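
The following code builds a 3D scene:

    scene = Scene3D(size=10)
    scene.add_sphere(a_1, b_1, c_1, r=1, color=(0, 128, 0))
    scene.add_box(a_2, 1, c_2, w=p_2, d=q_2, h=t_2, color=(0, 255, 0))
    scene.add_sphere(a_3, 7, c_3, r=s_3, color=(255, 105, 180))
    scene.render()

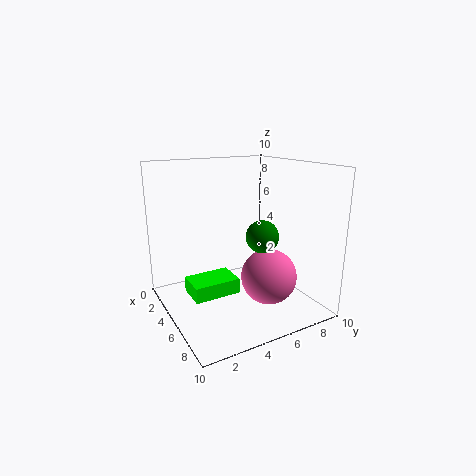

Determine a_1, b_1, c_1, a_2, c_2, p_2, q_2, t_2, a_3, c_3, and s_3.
a_1 = 8; b_1 = 5; c_1 = 6; a_2 = 5; c_2 = 2; p_2 = 2; q_2 = 3; t_2 = 1; a_3 = 6; c_3 = 2; s_3 = 2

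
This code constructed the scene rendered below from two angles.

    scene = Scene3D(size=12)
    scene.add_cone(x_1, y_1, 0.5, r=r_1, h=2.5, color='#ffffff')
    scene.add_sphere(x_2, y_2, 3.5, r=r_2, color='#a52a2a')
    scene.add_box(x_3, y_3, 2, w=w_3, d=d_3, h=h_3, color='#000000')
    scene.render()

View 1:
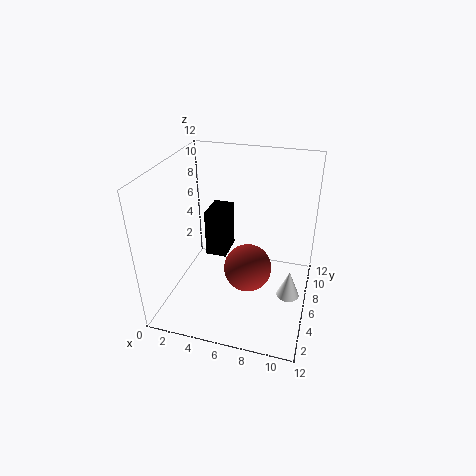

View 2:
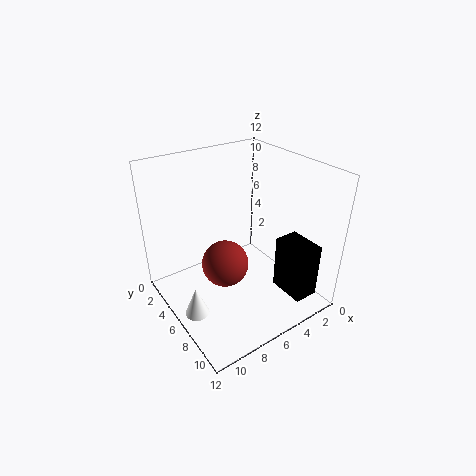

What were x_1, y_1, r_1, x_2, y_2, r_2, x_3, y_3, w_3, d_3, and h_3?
x_1 = 10.5, y_1 = 6.5, r_1 = 1, x_2 = 7, y_2 = 5.5, r_2 = 2, x_3 = 2, y_3 = 8.5, w_3 = 2, d_3 = 3, h_3 = 4.5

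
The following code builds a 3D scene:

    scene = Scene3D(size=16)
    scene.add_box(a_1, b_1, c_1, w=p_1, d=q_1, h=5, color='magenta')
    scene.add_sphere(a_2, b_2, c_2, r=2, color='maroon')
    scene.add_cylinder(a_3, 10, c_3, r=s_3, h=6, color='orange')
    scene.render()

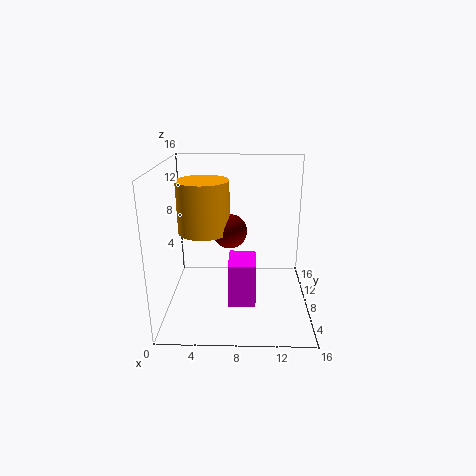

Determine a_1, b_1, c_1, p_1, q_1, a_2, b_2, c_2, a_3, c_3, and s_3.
a_1 = 7; b_1 = 5; c_1 = 1; p_1 = 3; q_1 = 4; a_2 = 7; b_2 = 10; c_2 = 8; a_3 = 4; c_3 = 8; s_3 = 3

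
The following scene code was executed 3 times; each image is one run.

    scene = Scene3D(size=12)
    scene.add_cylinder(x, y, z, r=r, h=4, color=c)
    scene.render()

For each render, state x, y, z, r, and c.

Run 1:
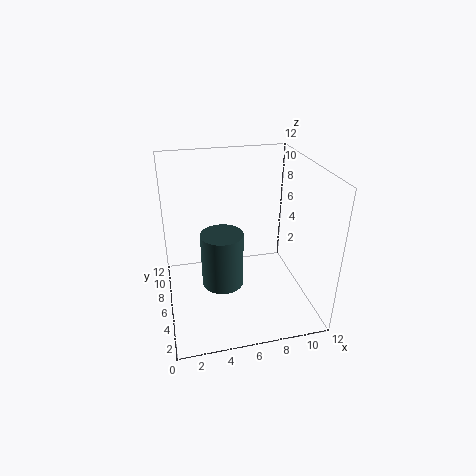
x = 4; y = 2.5; z = 4.5; r = 1.5; c = 'darkslategray'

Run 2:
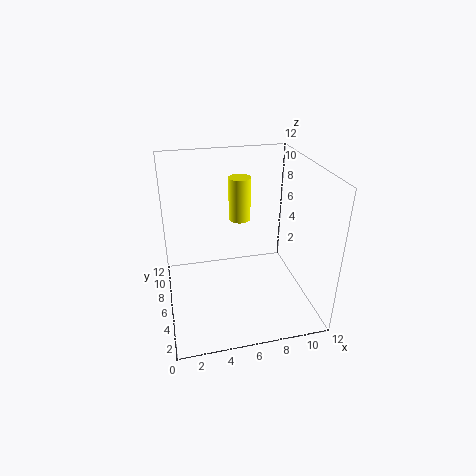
x = 7; y = 9.5; z = 6; r = 1; c = 'yellow'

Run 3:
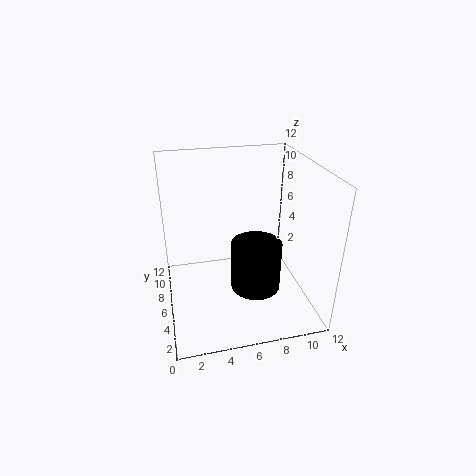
x = 7; y = 4; z = 2.5; r = 2; c = 'black'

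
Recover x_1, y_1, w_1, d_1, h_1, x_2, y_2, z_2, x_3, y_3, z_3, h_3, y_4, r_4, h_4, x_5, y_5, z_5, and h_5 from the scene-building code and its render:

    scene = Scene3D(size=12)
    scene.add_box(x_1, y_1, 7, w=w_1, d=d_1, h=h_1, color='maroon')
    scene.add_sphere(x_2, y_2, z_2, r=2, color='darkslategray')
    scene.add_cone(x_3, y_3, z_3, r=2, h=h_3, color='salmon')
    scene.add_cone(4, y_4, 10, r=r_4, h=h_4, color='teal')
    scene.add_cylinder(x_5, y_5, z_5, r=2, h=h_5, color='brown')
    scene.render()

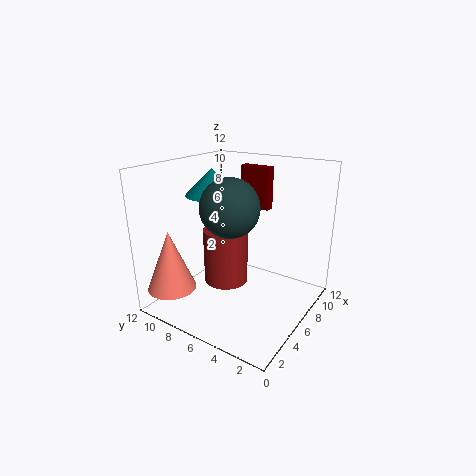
x_1 = 11; y_1 = 6; w_1 = 1; d_1 = 3; h_1 = 4; x_2 = 2; y_2 = 4; z_2 = 10; x_3 = 2; y_3 = 10; z_3 = 2; h_3 = 5; y_4 = 7; r_4 = 2; h_4 = 2; x_5 = 7; y_5 = 8; z_5 = 1; h_5 = 5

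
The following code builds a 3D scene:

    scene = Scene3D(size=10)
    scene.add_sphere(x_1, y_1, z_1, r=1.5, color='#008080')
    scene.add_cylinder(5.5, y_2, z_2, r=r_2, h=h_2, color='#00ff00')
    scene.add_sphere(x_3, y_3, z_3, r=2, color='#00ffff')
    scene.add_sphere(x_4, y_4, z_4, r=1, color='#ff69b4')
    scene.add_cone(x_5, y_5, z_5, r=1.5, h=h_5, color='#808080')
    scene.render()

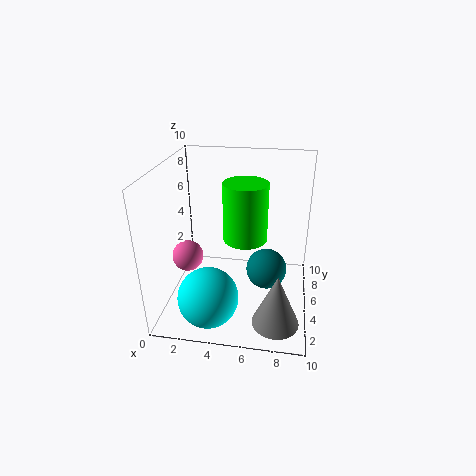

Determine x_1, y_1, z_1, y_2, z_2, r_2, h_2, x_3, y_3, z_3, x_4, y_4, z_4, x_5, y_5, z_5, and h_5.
x_1 = 7, y_1 = 6, z_1 = 2, y_2 = 5, z_2 = 5, r_2 = 1.5, h_2 = 4, x_3 = 3.5, y_3 = 2, z_3 = 2, x_4 = 2, y_4 = 3, z_4 = 4.5, x_5 = 8, y_5 = 1.5, z_5 = 1, h_5 = 3.5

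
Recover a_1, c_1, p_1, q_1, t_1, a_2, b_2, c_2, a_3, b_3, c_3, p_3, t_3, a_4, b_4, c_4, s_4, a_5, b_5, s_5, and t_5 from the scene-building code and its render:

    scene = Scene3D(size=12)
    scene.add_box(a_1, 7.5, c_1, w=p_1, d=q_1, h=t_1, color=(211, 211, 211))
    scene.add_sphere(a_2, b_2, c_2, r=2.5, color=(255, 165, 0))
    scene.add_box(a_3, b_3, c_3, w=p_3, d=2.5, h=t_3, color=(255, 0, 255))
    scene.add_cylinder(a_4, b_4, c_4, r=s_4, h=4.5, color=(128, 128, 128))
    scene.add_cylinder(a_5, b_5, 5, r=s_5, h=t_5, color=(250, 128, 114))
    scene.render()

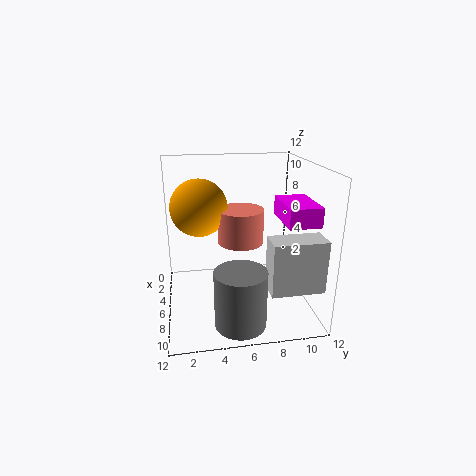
a_1 = 9.5, c_1 = 3.5, p_1 = 2, q_1 = 4, t_1 = 4, a_2 = 3.5, b_2 = 3, c_2 = 8, a_3 = 6, b_3 = 9, c_3 = 8, p_3 = 4, t_3 = 1.5, a_4 = 10, b_4 = 5.5, c_4 = 0.5, s_4 = 2, a_5 = 4.5, b_5 = 6.5, s_5 = 2, t_5 = 3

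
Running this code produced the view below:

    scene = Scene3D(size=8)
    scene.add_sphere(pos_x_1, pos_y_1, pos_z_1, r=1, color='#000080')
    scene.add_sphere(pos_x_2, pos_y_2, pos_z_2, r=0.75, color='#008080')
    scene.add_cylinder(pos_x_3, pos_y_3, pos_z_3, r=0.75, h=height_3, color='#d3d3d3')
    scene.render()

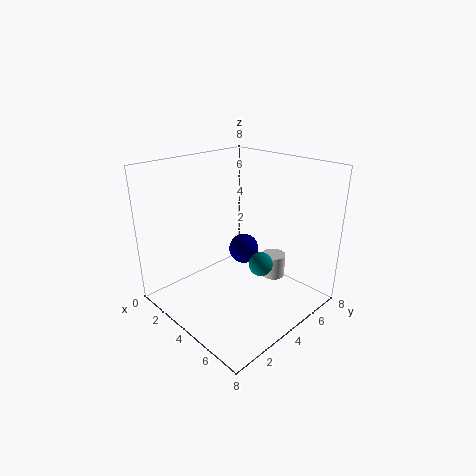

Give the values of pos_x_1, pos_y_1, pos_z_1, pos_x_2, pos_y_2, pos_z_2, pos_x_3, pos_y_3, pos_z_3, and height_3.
pos_x_1 = 1.75
pos_y_1 = 6.75
pos_z_1 = 1.5
pos_x_2 = 4
pos_y_2 = 6
pos_z_2 = 1.5
pos_x_3 = 4
pos_y_3 = 7.25
pos_z_3 = 0.25
height_3 = 1.5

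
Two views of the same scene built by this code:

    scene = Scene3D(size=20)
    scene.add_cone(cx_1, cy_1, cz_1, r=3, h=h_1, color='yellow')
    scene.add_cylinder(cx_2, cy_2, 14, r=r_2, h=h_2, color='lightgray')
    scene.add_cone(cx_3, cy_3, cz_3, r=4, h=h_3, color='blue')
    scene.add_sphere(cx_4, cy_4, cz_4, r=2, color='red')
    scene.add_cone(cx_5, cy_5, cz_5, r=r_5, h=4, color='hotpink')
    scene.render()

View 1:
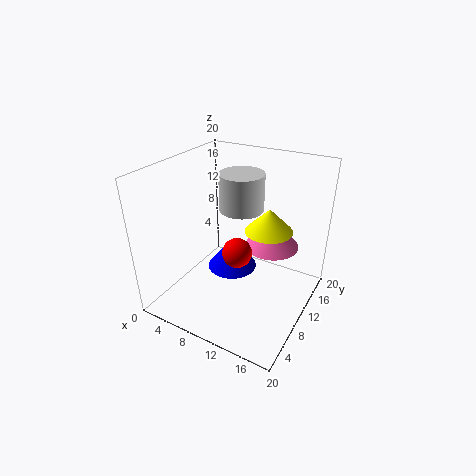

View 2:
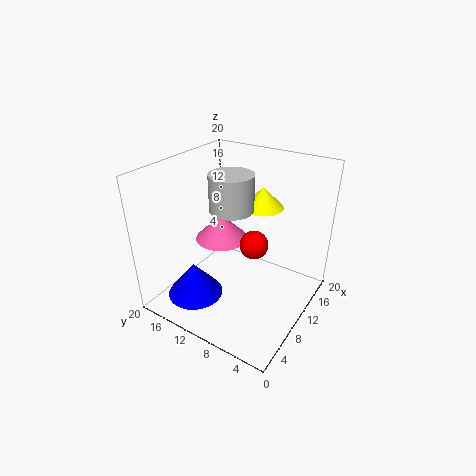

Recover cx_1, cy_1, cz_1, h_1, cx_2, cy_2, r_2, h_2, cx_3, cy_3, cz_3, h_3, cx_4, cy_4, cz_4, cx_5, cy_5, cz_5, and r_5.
cx_1 = 15; cy_1 = 9; cz_1 = 13; h_1 = 3; cx_2 = 10; cy_2 = 11; r_2 = 3; h_2 = 5; cx_3 = 6; cy_3 = 15; cz_3 = 1; h_3 = 5; cx_4 = 11; cy_4 = 8; cz_4 = 9; cx_5 = 13; cy_5 = 15; cz_5 = 7; r_5 = 4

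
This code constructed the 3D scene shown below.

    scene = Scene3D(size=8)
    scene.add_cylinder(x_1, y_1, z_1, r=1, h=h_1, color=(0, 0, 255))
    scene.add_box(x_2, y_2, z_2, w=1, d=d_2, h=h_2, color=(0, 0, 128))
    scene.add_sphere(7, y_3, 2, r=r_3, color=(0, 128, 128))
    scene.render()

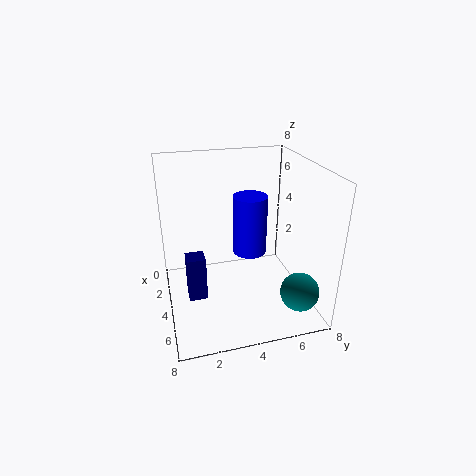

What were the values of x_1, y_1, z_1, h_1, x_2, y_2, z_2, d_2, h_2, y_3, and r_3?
x_1 = 3; y_1 = 5; z_1 = 2.5; h_1 = 3.5; x_2 = 4; y_2 = 1; z_2 = 1; d_2 = 1; h_2 = 2.5; y_3 = 6.5; r_3 = 1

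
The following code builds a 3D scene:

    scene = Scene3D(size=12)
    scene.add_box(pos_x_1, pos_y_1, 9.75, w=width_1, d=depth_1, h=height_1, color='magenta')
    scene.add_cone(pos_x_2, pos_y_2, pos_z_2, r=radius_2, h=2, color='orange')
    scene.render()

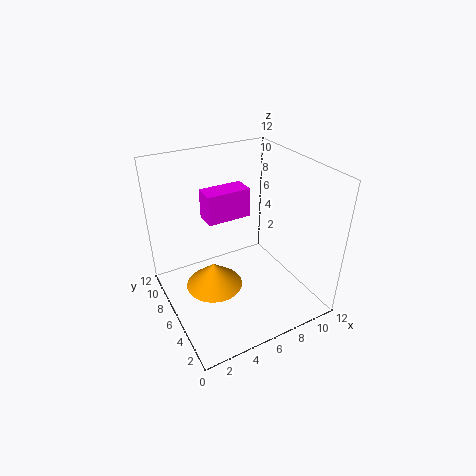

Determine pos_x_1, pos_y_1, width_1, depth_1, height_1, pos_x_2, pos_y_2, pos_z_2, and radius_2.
pos_x_1 = 2.25, pos_y_1 = 3, width_1 = 3, depth_1 = 1.5, height_1 = 2, pos_x_2 = 3.25, pos_y_2 = 5, pos_z_2 = 3, radius_2 = 2.25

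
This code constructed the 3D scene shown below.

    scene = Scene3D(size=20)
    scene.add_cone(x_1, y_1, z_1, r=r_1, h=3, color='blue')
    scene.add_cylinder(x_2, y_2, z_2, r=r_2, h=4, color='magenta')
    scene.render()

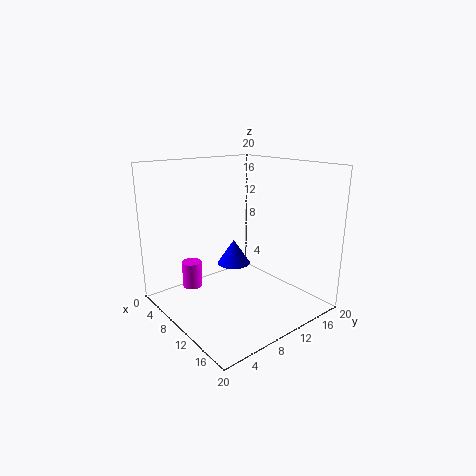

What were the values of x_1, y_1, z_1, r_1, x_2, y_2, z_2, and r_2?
x_1 = 13.5
y_1 = 6.5
z_1 = 8.5
r_1 = 2
x_2 = 3
y_2 = 6.5
z_2 = 1
r_2 = 1.5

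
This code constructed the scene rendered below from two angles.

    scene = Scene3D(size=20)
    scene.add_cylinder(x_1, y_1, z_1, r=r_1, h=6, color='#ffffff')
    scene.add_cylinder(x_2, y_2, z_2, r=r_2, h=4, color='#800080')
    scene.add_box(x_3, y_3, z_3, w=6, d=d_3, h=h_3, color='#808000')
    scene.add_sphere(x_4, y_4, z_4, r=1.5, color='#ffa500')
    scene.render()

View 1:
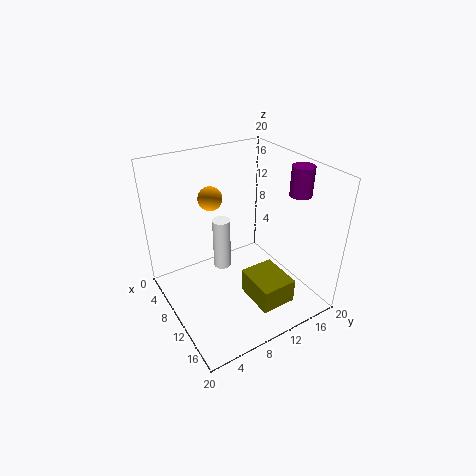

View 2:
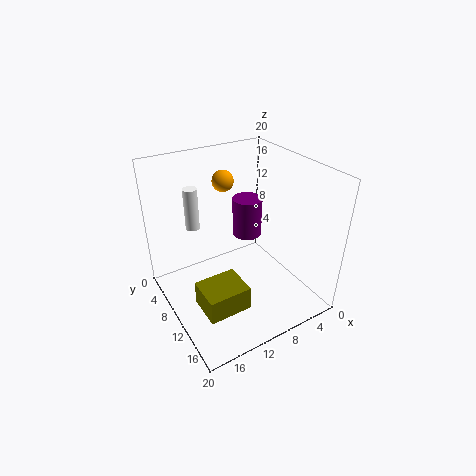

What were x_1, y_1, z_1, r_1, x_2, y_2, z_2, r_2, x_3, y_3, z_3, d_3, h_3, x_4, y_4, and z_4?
x_1 = 14.5; y_1 = 5; z_1 = 10.5; r_1 = 1; x_2 = 13.5; y_2 = 17.5; z_2 = 16; r_2 = 1.5; x_3 = 11; y_3 = 10; z_3 = 1.5; d_3 = 5; h_3 = 3.5; x_4 = 10; y_4 = 6; z_4 = 17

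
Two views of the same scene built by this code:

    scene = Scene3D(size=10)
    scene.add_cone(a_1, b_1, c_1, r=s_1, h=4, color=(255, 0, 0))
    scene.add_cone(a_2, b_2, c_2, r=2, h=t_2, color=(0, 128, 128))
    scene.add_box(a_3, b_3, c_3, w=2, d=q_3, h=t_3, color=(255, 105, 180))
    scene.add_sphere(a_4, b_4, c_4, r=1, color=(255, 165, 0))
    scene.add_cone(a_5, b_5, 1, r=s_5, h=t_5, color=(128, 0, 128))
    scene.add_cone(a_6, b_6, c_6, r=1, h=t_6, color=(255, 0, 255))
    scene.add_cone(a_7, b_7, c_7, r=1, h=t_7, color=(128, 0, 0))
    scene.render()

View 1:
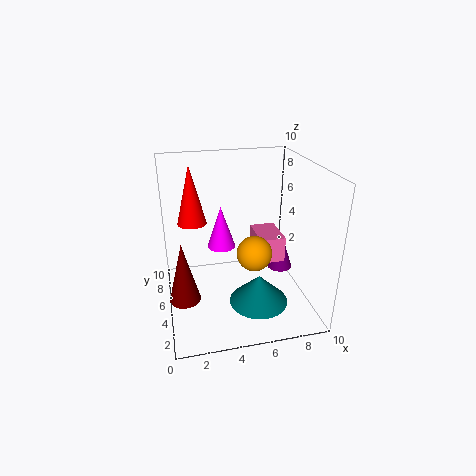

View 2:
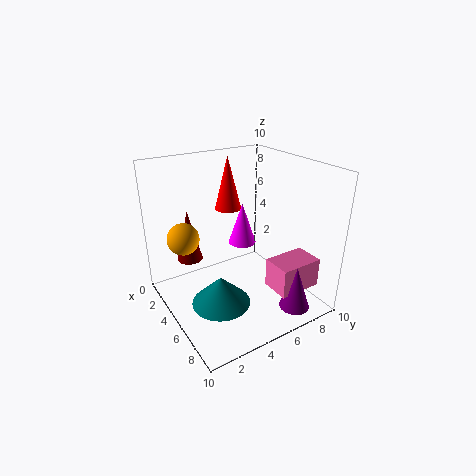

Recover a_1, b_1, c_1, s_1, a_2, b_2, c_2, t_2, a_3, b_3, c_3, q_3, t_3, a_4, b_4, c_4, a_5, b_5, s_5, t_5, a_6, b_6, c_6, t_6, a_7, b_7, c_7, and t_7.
a_1 = 2; b_1 = 6; c_1 = 6; s_1 = 1; a_2 = 6; b_2 = 3; c_2 = 1; t_2 = 2; a_3 = 7; b_3 = 6; c_3 = 2; q_3 = 3; t_3 = 2; a_4 = 5; b_4 = 1; c_4 = 6; a_5 = 9; b_5 = 7; s_5 = 1; t_5 = 3; a_6 = 4; b_6 = 6; c_6 = 4; t_6 = 3; a_7 = 1; b_7 = 3; c_7 = 2; t_7 = 4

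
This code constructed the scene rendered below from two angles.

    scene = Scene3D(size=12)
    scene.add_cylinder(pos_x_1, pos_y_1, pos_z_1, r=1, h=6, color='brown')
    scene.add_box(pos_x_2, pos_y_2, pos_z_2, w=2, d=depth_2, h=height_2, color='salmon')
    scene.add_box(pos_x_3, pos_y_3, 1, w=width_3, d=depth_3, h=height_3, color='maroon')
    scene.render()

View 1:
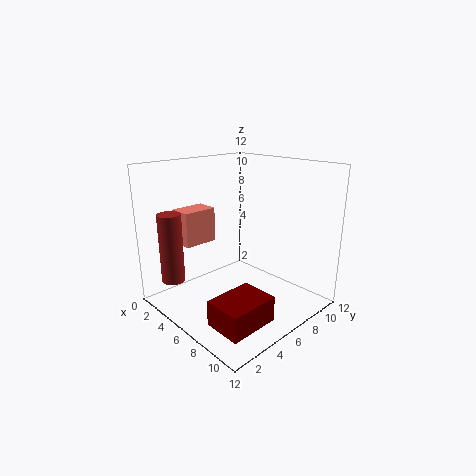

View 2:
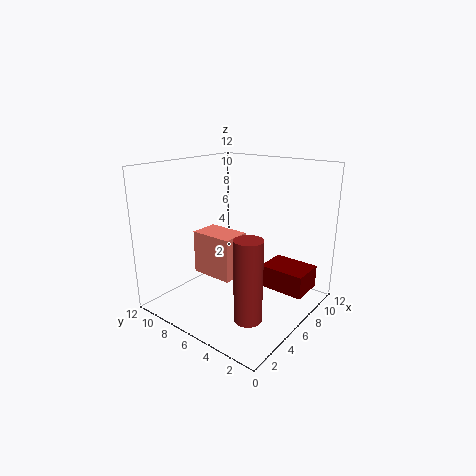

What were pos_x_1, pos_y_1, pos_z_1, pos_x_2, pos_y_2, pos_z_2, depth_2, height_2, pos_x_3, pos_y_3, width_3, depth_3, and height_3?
pos_x_1 = 2; pos_y_1 = 2; pos_z_1 = 2; pos_x_2 = 1; pos_y_2 = 3; pos_z_2 = 5; depth_2 = 3; height_2 = 3; pos_x_3 = 8; pos_y_3 = 1; width_3 = 3; depth_3 = 4; height_3 = 2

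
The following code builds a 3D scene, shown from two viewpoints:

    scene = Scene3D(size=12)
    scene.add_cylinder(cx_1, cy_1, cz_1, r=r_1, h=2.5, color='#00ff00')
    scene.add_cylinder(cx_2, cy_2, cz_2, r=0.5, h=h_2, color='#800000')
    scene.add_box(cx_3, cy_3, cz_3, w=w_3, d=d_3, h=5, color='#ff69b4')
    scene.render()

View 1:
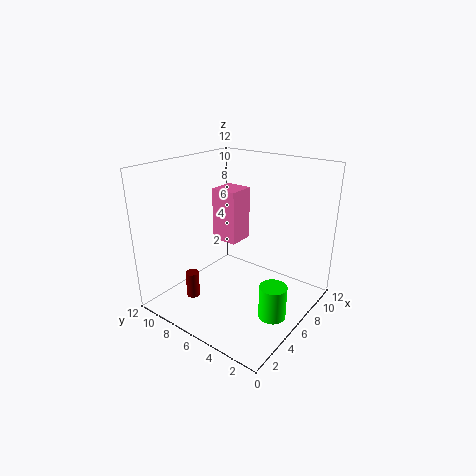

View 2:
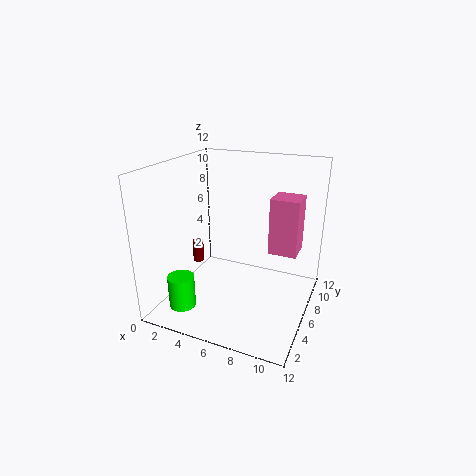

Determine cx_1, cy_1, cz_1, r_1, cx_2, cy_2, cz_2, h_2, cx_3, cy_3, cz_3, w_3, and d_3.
cx_1 = 3.5; cy_1 = 1; cz_1 = 2; r_1 = 1; cx_2 = 1.5; cy_2 = 7; cz_2 = 2.5; h_2 = 2; cx_3 = 8; cy_3 = 8; cz_3 = 4; w_3 = 2.5; d_3 = 2.5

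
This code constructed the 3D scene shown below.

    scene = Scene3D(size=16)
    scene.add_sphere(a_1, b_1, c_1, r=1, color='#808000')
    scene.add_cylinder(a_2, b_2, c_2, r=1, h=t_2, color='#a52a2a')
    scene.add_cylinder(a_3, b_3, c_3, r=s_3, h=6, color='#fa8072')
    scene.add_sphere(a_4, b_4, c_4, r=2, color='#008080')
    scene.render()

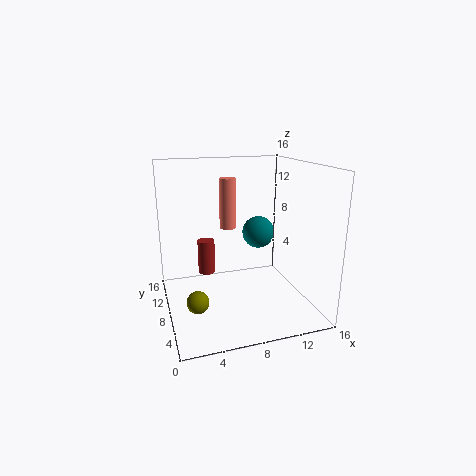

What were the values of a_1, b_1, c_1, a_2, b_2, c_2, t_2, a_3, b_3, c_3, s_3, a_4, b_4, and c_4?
a_1 = 2; b_1 = 1; c_1 = 5; a_2 = 5; b_2 = 11; c_2 = 3; t_2 = 4; a_3 = 8; b_3 = 12; c_3 = 8; s_3 = 1; a_4 = 12; b_4 = 12; c_4 = 7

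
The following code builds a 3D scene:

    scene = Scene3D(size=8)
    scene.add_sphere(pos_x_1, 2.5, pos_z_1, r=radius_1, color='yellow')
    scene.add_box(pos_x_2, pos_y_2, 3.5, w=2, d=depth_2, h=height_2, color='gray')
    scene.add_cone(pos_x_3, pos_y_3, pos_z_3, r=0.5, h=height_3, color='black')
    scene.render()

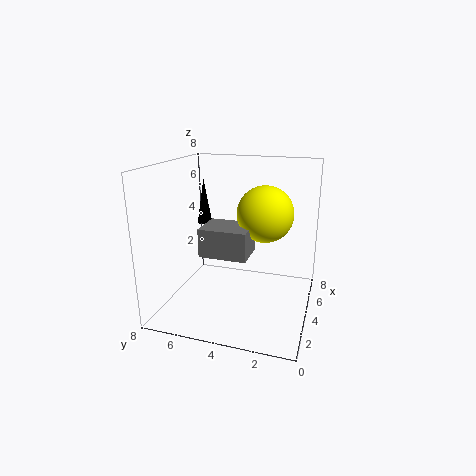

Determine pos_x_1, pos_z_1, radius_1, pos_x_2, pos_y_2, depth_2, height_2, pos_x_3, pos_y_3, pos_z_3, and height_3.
pos_x_1 = 4; pos_z_1 = 5.5; radius_1 = 1.5; pos_x_2 = 2; pos_y_2 = 3; depth_2 = 2.5; height_2 = 1.5; pos_x_3 = 7.5; pos_y_3 = 7.5; pos_z_3 = 3.5; height_3 = 3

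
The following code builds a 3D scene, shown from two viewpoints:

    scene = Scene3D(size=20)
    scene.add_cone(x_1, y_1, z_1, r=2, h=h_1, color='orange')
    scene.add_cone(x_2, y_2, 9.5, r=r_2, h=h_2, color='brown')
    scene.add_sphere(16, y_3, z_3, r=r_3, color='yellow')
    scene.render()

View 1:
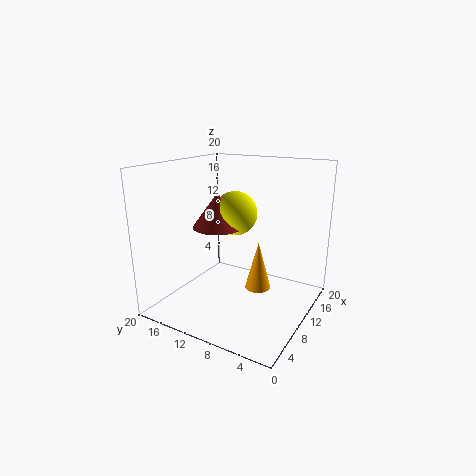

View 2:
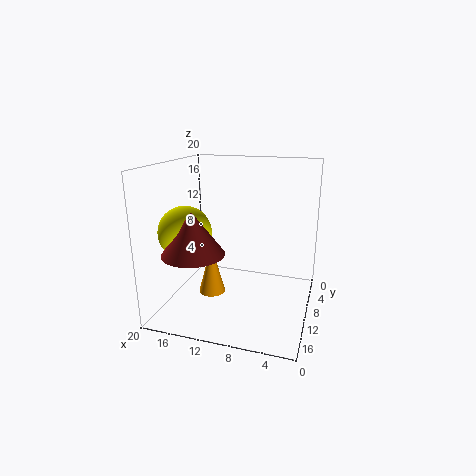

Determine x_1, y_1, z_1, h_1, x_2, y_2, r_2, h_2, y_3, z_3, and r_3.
x_1 = 14.5
y_1 = 9
z_1 = 0.5
h_1 = 7.5
x_2 = 14
y_2 = 16
r_2 = 4
h_2 = 5.5
y_3 = 14
z_3 = 11.5
r_3 = 3.5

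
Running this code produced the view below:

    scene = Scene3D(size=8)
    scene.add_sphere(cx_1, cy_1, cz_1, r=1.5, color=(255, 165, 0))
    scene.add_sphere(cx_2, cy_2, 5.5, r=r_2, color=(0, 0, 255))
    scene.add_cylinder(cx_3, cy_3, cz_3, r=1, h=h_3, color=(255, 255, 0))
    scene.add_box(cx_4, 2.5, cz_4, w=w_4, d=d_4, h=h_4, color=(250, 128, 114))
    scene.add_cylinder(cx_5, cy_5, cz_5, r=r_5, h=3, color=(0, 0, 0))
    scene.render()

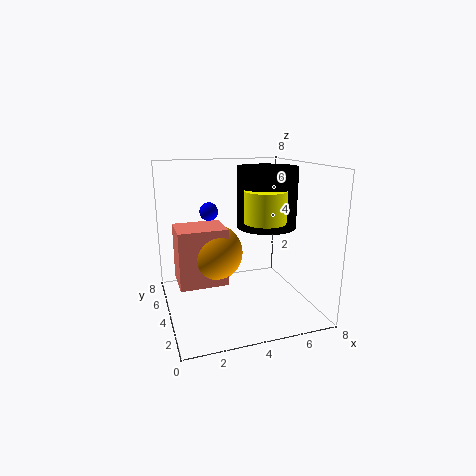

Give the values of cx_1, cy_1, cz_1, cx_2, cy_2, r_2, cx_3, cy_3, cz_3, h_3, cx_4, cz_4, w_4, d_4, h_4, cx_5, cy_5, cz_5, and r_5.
cx_1 = 2.5
cy_1 = 3.5
cz_1 = 3.5
cx_2 = 2.5
cy_2 = 4.5
r_2 = 0.5
cx_3 = 4.5
cy_3 = 1.5
cz_3 = 5.5
h_3 = 1.5
cx_4 = 0.5
cz_4 = 2
w_4 = 2.5
d_4 = 2
h_4 = 3
cx_5 = 5
cy_5 = 2.5
cz_5 = 5
r_5 = 1.5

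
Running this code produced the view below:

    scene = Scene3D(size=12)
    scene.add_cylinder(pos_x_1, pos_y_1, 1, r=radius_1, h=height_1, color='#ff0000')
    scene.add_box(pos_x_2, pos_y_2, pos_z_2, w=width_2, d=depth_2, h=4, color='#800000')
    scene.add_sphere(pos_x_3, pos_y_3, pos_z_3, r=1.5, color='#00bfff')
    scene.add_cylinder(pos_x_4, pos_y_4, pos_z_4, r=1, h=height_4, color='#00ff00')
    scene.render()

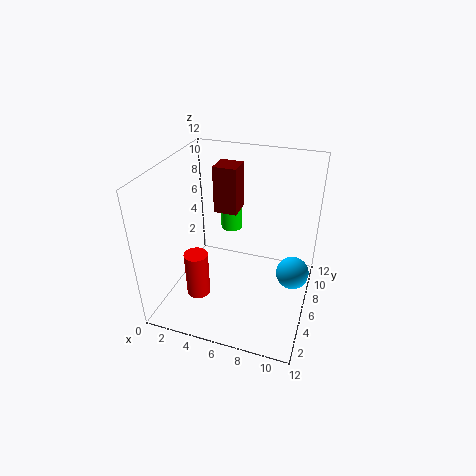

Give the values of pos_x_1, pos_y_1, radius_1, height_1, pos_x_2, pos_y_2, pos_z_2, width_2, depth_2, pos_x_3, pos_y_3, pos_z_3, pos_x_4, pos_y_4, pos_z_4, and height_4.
pos_x_1 = 3; pos_y_1 = 4; radius_1 = 1; height_1 = 4; pos_x_2 = 3.5; pos_y_2 = 7; pos_z_2 = 7.5; width_2 = 2; depth_2 = 2; pos_x_3 = 10.5; pos_y_3 = 8.5; pos_z_3 = 1.5; pos_x_4 = 4; pos_y_4 = 10; pos_z_4 = 4.5; height_4 = 3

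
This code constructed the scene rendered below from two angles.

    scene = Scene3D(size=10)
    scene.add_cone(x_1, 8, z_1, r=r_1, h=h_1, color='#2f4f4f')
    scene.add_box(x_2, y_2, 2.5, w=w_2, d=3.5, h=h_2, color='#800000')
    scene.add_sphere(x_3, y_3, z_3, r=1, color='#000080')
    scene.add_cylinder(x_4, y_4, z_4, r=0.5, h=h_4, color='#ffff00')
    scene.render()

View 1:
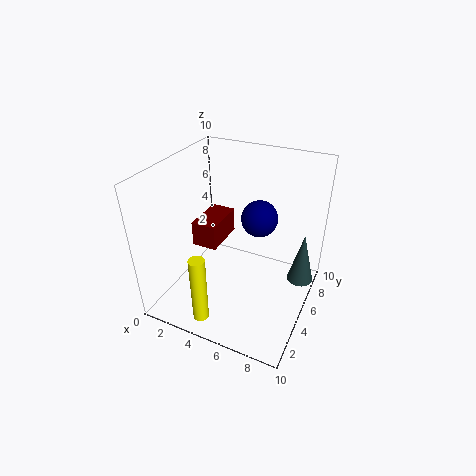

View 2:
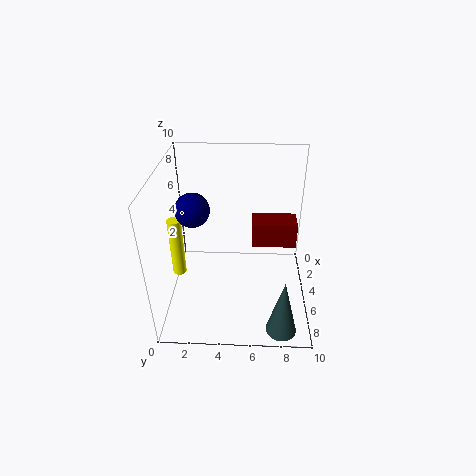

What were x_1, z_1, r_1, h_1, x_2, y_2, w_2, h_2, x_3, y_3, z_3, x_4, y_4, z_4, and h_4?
x_1 = 9; z_1 = 0.5; r_1 = 1; h_1 = 4; x_2 = 0.5; y_2 = 6; w_2 = 2; h_2 = 2; x_3 = 7.5; y_3 = 2.5; z_3 = 8.5; x_4 = 4.5; y_4 = 0.5; z_4 = 1.5; h_4 = 4.5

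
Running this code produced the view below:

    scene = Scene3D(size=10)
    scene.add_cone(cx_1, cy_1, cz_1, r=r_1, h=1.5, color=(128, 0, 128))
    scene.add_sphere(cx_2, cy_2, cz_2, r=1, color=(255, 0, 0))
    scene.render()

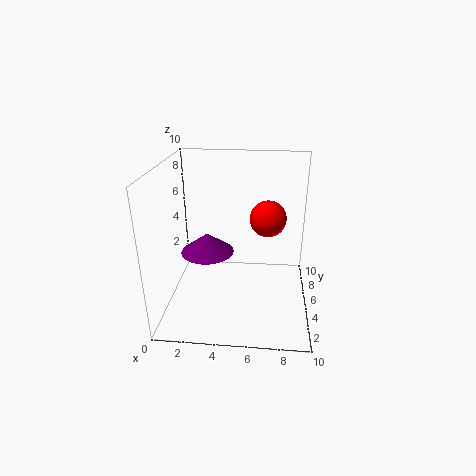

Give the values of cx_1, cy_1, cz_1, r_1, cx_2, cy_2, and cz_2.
cx_1 = 2.5; cy_1 = 6.5; cz_1 = 3; r_1 = 2; cx_2 = 7; cy_2 = 1.5; cz_2 = 8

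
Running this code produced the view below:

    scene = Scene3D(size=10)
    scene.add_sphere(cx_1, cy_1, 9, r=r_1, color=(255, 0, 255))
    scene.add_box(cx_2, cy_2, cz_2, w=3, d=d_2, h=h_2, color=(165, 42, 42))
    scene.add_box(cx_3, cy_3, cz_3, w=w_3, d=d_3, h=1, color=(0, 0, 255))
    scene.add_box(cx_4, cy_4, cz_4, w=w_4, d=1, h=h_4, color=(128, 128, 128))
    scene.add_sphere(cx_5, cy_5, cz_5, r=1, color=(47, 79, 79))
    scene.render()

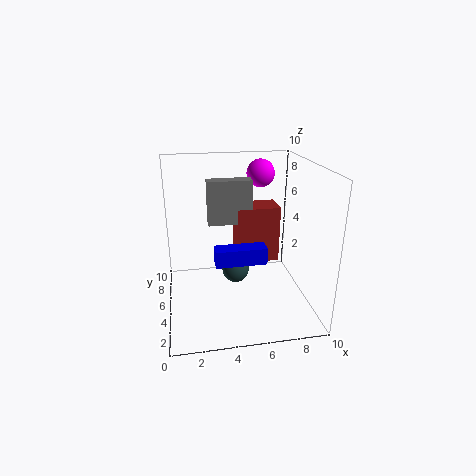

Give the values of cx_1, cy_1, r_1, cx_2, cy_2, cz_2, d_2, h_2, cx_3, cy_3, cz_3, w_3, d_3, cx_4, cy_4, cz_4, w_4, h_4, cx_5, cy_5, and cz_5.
cx_1 = 7, cy_1 = 7, r_1 = 1, cx_2 = 5, cy_2 = 5, cz_2 = 3, d_2 = 2, h_2 = 4, cx_3 = 3, cy_3 = 1, cz_3 = 5, w_3 = 3, d_3 = 1, cx_4 = 3, cy_4 = 5, cz_4 = 6, w_4 = 3, h_4 = 3, cx_5 = 5, cy_5 = 6, cz_5 = 2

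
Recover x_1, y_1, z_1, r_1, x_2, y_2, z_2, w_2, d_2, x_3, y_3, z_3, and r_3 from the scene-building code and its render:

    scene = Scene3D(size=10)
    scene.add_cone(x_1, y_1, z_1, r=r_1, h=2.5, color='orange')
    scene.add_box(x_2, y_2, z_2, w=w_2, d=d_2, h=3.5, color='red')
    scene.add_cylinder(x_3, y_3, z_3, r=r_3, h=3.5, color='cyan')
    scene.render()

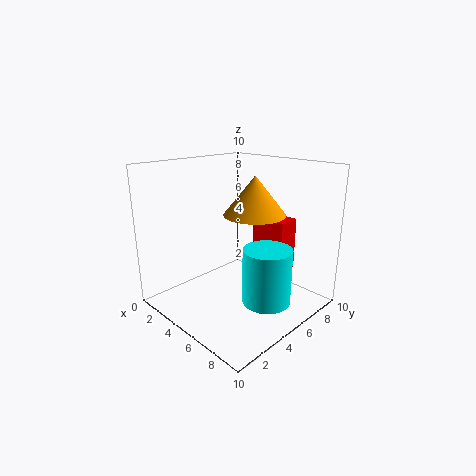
x_1 = 6.5; y_1 = 5; z_1 = 7; r_1 = 2; x_2 = 5.5; y_2 = 6; z_2 = 3; w_2 = 2.5; d_2 = 1.5; x_3 = 8.5; y_3 = 4; z_3 = 2; r_3 = 1.5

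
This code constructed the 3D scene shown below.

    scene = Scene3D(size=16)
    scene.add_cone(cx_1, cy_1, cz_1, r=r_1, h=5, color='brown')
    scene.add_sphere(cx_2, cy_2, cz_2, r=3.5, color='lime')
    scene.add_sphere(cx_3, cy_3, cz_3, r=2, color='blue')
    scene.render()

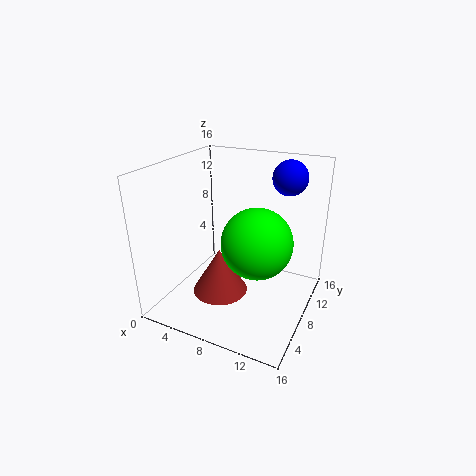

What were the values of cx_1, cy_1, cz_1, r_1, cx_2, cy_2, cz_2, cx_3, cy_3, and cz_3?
cx_1 = 7
cy_1 = 5.5
cz_1 = 2.5
r_1 = 3
cx_2 = 11.5
cy_2 = 5
cz_2 = 9.5
cx_3 = 12
cy_3 = 13
cz_3 = 14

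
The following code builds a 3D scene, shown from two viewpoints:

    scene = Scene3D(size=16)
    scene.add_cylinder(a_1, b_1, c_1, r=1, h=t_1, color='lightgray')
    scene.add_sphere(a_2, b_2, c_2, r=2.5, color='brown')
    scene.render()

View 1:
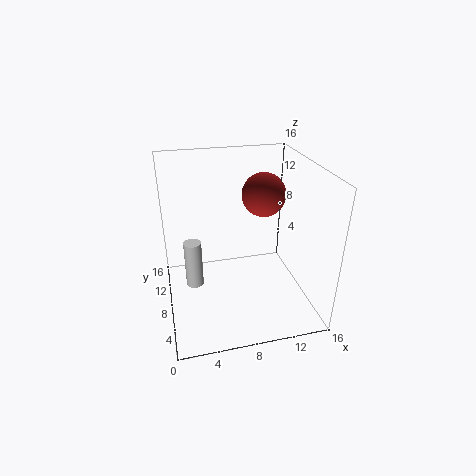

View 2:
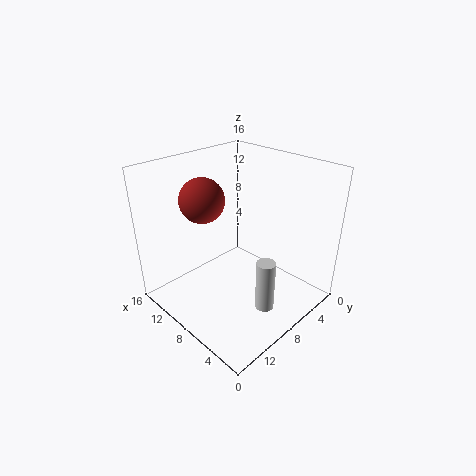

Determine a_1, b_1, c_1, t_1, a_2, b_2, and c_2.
a_1 = 3; b_1 = 9; c_1 = 2; t_1 = 5.5; a_2 = 11.5; b_2 = 10; c_2 = 12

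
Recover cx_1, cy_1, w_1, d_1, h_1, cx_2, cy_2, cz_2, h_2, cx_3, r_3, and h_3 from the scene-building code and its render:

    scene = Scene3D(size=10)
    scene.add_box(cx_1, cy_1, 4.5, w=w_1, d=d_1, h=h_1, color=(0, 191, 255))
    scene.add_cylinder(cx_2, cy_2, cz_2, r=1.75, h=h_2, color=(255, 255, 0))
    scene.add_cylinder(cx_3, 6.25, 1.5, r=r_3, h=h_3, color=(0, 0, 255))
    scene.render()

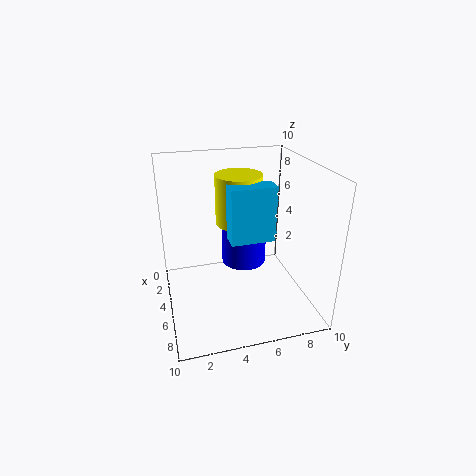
cx_1 = 3.75
cy_1 = 4.5
w_1 = 1.5
d_1 = 3.25
h_1 = 4
cx_2 = 2.5
cy_2 = 5.75
cz_2 = 5
h_2 = 3.75
cx_3 = 2.25
r_3 = 1.75
h_3 = 3.5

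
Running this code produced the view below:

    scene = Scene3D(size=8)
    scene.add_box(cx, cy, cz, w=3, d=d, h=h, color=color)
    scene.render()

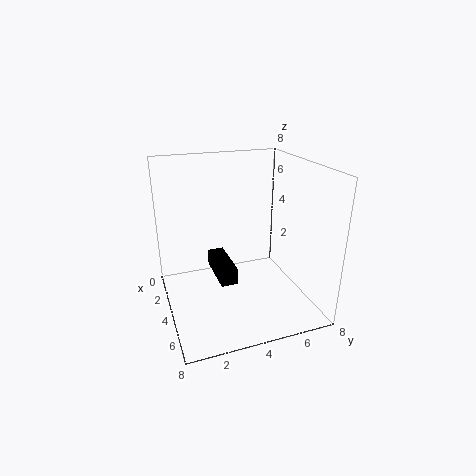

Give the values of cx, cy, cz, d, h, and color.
cx = 1, cy = 3, cz = 1, d = 1, h = 1, color = 'black'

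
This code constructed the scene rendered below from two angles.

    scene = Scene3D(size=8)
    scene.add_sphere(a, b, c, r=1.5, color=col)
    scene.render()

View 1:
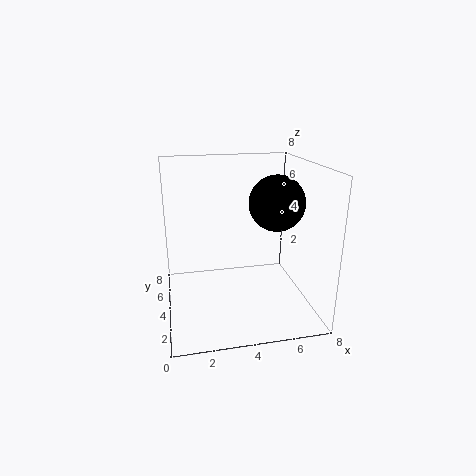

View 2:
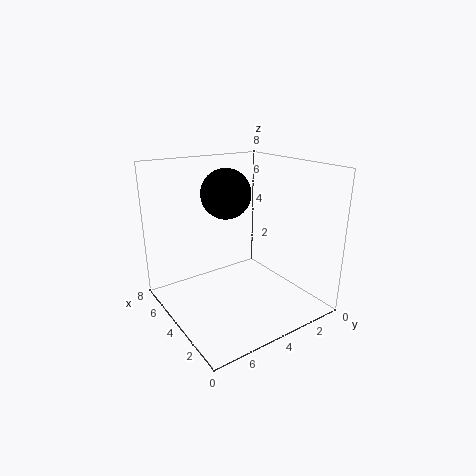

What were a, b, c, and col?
a = 6, b = 3.5, c = 6, col = 'black'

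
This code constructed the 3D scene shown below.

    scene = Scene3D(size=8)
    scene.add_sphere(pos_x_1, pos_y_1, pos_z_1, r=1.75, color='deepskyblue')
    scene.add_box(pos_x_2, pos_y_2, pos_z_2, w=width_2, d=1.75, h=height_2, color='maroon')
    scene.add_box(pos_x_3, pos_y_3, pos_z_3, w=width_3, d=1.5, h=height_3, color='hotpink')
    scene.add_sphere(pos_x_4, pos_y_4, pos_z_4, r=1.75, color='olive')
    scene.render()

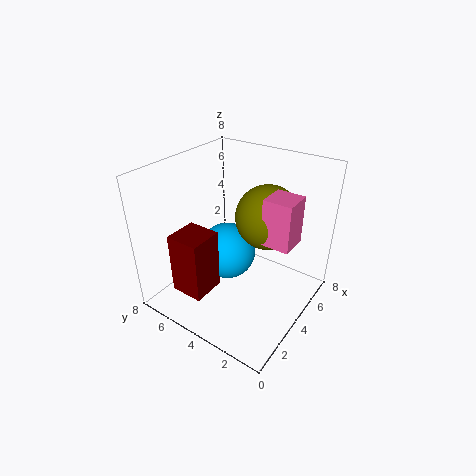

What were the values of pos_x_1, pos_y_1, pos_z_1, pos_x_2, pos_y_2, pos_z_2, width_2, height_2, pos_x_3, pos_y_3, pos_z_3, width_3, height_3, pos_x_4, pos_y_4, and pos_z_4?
pos_x_1 = 5; pos_y_1 = 5.5; pos_z_1 = 2; pos_x_2 = 0.5; pos_y_2 = 4; pos_z_2 = 2; width_2 = 1.75; height_2 = 3.25; pos_x_3 = 3.5; pos_y_3 = 0.75; pos_z_3 = 4.5; width_3 = 1.5; height_3 = 2.5; pos_x_4 = 5; pos_y_4 = 2.75; pos_z_4 = 5.25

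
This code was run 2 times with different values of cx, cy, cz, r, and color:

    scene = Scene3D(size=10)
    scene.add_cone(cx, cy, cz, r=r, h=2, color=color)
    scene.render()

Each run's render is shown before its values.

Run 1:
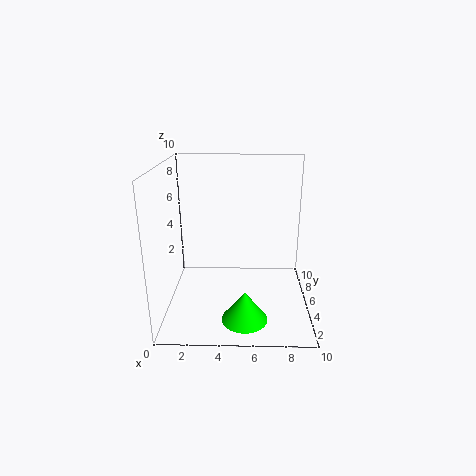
cx = 5.5; cy = 2; cz = 0.5; r = 1.5; color = 'lime'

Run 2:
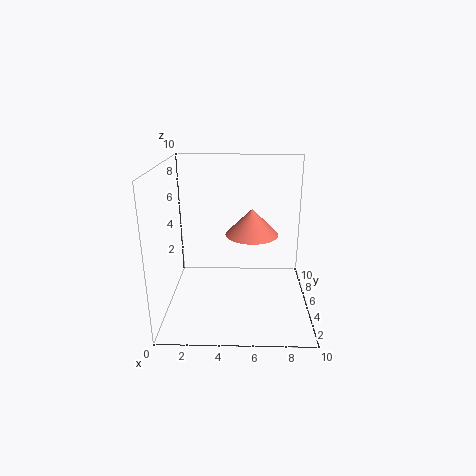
cx = 6; cy = 7; cz = 4.5; r = 2; color = 'salmon'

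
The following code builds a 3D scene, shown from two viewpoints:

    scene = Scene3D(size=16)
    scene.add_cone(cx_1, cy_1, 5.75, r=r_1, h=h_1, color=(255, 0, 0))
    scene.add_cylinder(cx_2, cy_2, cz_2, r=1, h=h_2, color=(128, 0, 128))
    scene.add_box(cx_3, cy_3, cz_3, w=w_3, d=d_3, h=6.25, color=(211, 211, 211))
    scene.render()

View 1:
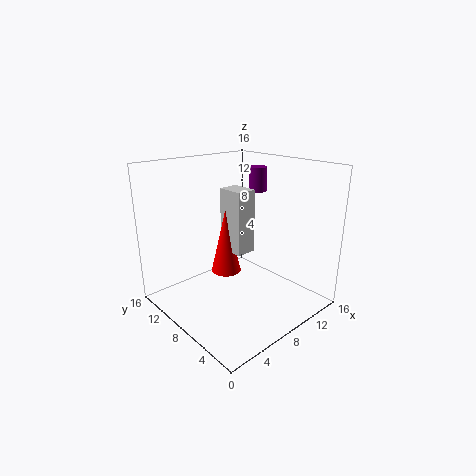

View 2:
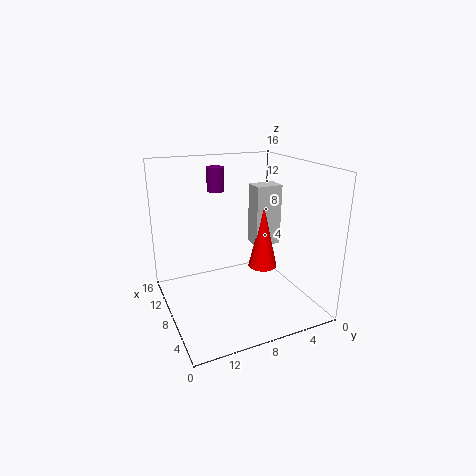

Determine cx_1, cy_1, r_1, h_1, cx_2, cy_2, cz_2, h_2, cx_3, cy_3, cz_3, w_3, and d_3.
cx_1 = 5; cy_1 = 6.5; r_1 = 1.5; h_1 = 6.5; cx_2 = 12; cy_2 = 9; cz_2 = 12.5; h_2 = 2.75; cx_3 = 5; cy_3 = 4.5; cz_3 = 8; w_3 = 2; d_3 = 2.75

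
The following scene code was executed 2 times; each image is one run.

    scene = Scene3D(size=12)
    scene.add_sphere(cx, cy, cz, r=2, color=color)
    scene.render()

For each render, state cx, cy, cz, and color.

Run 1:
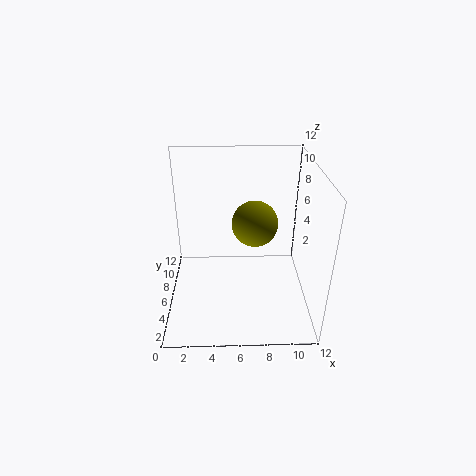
cx = 7.5; cy = 7.5; cz = 6.5; color = 'olive'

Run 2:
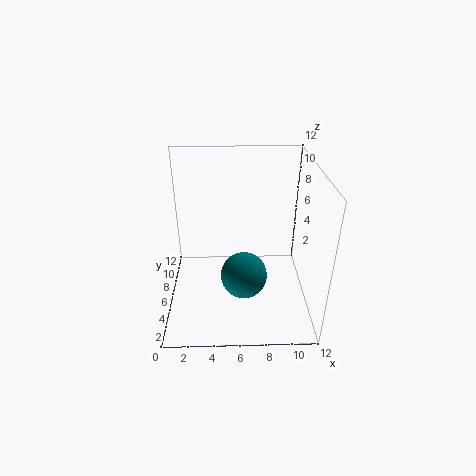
cx = 6.5; cy = 5.5; cz = 2.5; color = 'teal'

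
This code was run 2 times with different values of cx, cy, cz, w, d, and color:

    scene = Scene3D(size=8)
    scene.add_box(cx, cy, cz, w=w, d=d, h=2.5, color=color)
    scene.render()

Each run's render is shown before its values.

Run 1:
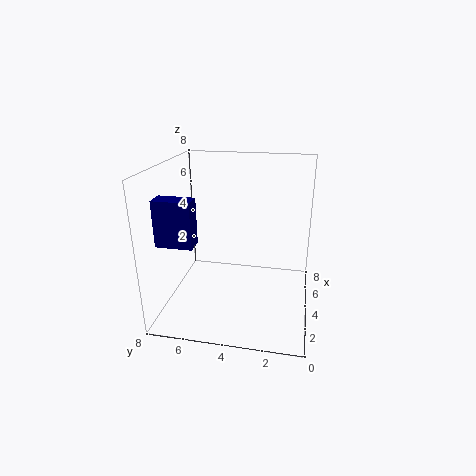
cx = 2; cy = 6; cz = 4; w = 1; d = 2; color = 'navy'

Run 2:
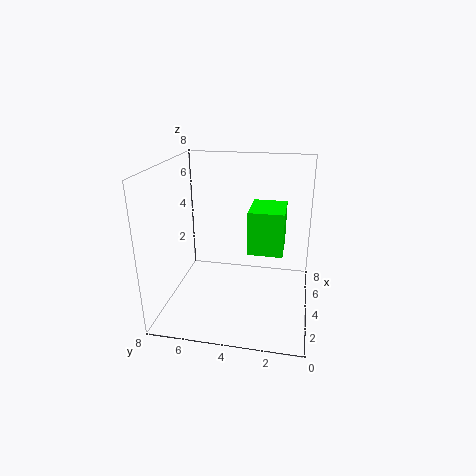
cx = 4; cy = 1.5; cz = 3; w = 2.5; d = 2; color = 'lime'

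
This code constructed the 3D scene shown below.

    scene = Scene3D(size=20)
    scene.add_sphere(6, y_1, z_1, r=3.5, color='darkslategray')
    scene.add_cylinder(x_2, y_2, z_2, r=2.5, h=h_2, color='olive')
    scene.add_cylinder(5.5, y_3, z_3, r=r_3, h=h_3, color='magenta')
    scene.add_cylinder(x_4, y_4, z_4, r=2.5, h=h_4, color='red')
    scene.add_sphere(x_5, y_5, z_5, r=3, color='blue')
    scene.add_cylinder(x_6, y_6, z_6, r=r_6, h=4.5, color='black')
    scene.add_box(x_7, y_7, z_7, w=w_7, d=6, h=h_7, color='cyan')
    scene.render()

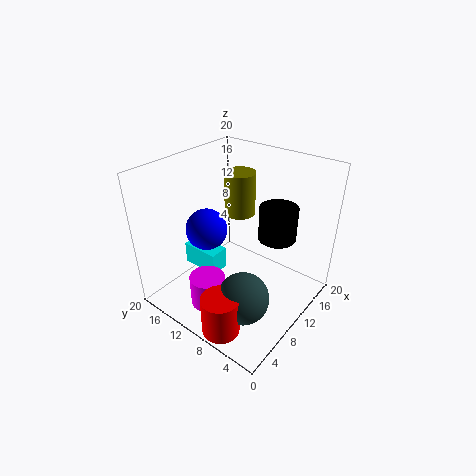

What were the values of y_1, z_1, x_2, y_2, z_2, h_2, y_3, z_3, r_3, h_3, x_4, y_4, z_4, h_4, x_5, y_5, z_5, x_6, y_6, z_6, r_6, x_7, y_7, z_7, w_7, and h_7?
y_1 = 6, z_1 = 4, x_2 = 17.5, y_2 = 15.5, z_2 = 9, h_2 = 7, y_3 = 12, z_3 = 0.5, r_3 = 2.5, h_3 = 4.5, x_4 = 2.5, y_4 = 7, z_4 = 0.5, h_4 = 5.5, x_5 = 9, y_5 = 15, z_5 = 10, x_6 = 12, y_6 = 5, z_6 = 11, r_6 = 2.5, x_7 = 9, y_7 = 14, z_7 = 2, w_7 = 3, h_7 = 3.5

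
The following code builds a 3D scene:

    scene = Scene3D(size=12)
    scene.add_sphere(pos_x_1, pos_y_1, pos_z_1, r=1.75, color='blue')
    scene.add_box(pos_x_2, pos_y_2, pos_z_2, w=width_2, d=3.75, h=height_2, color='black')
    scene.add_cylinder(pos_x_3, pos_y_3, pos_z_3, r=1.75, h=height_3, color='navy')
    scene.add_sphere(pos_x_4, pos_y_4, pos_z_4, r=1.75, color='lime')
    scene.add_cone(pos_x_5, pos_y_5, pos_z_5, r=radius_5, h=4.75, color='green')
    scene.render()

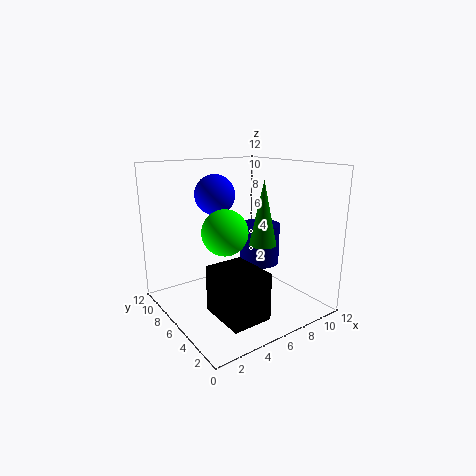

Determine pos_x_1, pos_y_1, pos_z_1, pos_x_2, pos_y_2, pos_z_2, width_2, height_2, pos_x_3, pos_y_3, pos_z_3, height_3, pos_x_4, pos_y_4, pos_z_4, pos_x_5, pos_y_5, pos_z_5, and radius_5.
pos_x_1 = 5.5; pos_y_1 = 8.75; pos_z_1 = 9.25; pos_x_2 = 1.75; pos_y_2 = 0.25; pos_z_2 = 1.75; width_2 = 3; height_2 = 3.5; pos_x_3 = 8.5; pos_y_3 = 6.25; pos_z_3 = 3.25; height_3 = 3.5; pos_x_4 = 3.75; pos_y_4 = 4.5; pos_z_4 = 7.25; pos_x_5 = 5.75; pos_y_5 = 2.5; pos_z_5 = 6.5; radius_5 = 1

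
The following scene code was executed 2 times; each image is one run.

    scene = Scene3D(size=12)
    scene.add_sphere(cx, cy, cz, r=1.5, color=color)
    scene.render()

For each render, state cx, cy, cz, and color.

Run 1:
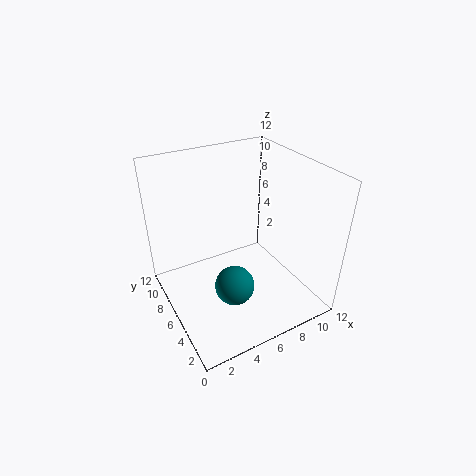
cx = 4, cy = 3, cz = 4, color = 'teal'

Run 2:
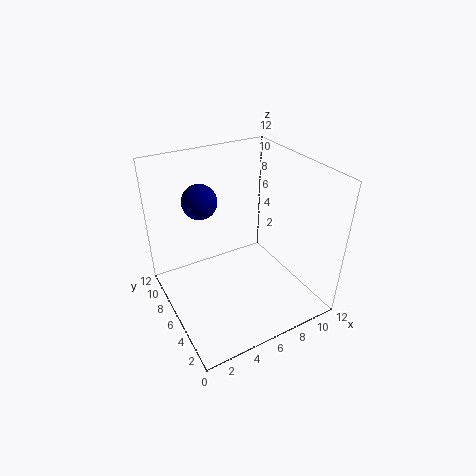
cx = 4, cy = 9, cz = 8.5, color = 'navy'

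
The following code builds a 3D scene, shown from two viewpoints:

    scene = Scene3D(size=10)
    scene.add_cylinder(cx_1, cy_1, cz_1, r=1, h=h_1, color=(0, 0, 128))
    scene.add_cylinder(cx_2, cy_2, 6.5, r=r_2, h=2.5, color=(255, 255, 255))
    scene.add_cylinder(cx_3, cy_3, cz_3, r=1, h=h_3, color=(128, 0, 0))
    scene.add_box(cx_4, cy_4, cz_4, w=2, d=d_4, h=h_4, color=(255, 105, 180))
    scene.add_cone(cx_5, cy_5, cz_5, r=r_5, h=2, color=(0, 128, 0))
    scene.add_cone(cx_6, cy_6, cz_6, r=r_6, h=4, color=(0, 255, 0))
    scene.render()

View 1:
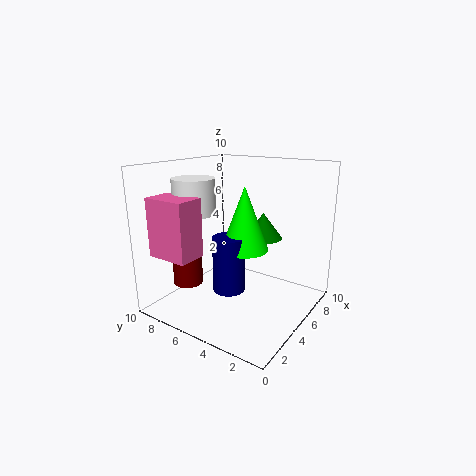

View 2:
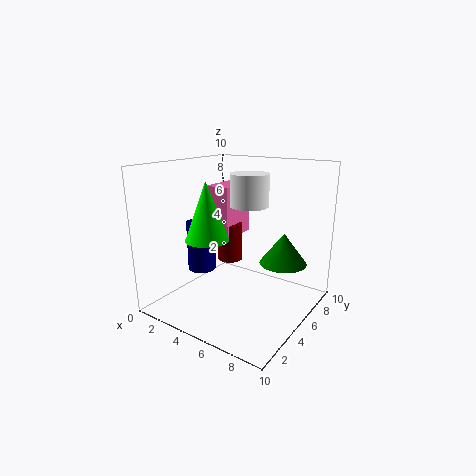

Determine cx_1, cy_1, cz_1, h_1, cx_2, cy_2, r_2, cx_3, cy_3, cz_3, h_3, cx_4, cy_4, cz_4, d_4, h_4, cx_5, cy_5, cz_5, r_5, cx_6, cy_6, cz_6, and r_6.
cx_1 = 2.5, cy_1 = 4, cz_1 = 2.5, h_1 = 3.5, cx_2 = 4, cy_2 = 8, r_2 = 1.5, cx_3 = 2.5, cy_3 = 7.5, cz_3 = 2, h_3 = 3, cx_4 = 1, cy_4 = 6.5, cz_4 = 4, d_4 = 3, h_4 = 4, cx_5 = 8.5, cy_5 = 5, cz_5 = 4, r_5 = 1.5, cx_6 = 3.5, cy_6 = 3.5, cz_6 = 5, r_6 = 1.5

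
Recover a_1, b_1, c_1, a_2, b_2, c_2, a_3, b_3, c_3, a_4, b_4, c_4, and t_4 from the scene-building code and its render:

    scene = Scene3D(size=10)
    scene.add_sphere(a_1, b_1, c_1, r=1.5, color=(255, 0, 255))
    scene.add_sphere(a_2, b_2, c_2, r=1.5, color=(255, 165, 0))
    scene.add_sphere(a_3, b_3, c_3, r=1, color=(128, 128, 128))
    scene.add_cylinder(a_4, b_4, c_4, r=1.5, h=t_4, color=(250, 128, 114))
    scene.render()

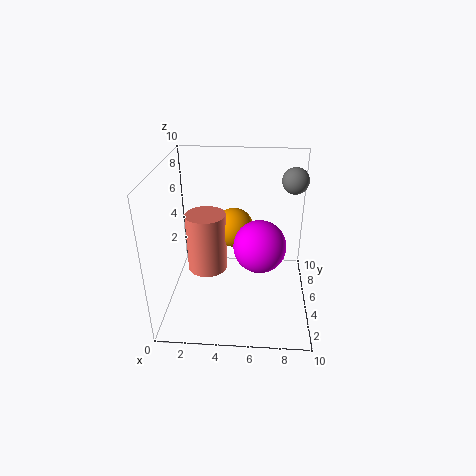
a_1 = 6.5, b_1 = 1.5, c_1 = 6.5, a_2 = 4.5, b_2 = 7.5, c_2 = 4.5, a_3 = 9, b_3 = 8.5, c_3 = 8, a_4 = 2.5, b_4 = 6.5, c_4 = 1.5, t_4 = 4.5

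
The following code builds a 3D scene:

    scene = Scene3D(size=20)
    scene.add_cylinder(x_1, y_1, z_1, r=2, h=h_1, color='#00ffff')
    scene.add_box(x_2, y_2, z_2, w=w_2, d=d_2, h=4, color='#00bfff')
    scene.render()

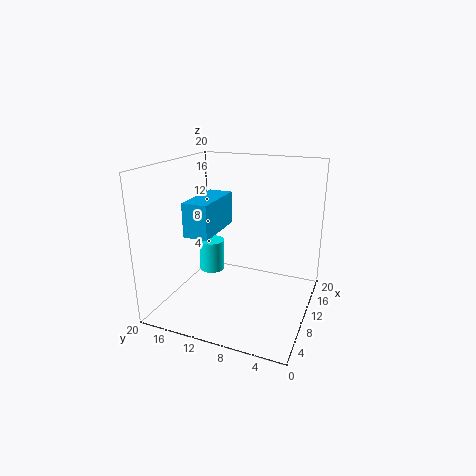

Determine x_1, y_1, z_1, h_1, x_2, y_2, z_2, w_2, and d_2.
x_1 = 14.5
y_1 = 16.5
z_1 = 2
h_1 = 5
x_2 = 1
y_2 = 10
z_2 = 13
w_2 = 7
d_2 = 3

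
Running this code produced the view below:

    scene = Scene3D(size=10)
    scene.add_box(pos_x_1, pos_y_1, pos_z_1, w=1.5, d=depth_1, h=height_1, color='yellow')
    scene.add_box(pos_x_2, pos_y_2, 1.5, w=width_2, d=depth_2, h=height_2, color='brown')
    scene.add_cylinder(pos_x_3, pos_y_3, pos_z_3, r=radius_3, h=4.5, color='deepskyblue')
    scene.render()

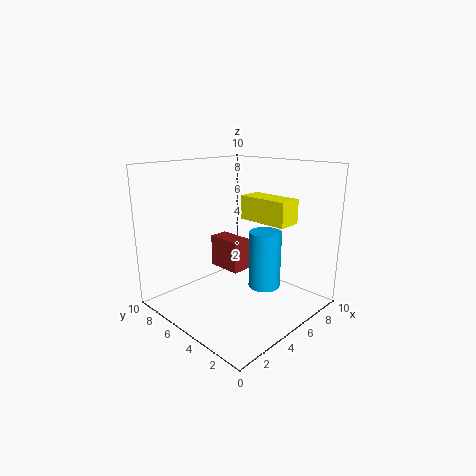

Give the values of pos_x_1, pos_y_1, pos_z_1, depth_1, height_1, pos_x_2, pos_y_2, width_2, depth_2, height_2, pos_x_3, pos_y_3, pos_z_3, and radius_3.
pos_x_1 = 4.25, pos_y_1 = 0.75, pos_z_1 = 6.75, depth_1 = 3.25, height_1 = 1.5, pos_x_2 = 6, pos_y_2 = 6.25, width_2 = 1.5, depth_2 = 2.75, height_2 = 2.5, pos_x_3 = 8, pos_y_3 = 5, pos_z_3 = 0.25, radius_3 = 1.25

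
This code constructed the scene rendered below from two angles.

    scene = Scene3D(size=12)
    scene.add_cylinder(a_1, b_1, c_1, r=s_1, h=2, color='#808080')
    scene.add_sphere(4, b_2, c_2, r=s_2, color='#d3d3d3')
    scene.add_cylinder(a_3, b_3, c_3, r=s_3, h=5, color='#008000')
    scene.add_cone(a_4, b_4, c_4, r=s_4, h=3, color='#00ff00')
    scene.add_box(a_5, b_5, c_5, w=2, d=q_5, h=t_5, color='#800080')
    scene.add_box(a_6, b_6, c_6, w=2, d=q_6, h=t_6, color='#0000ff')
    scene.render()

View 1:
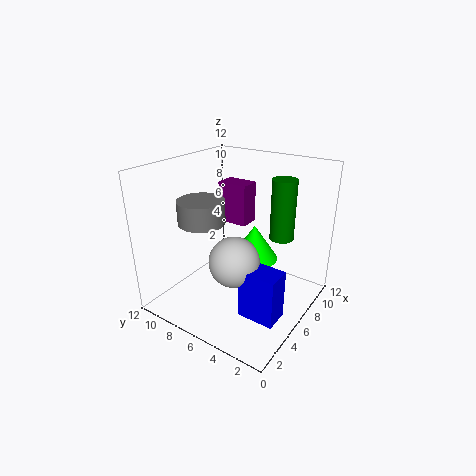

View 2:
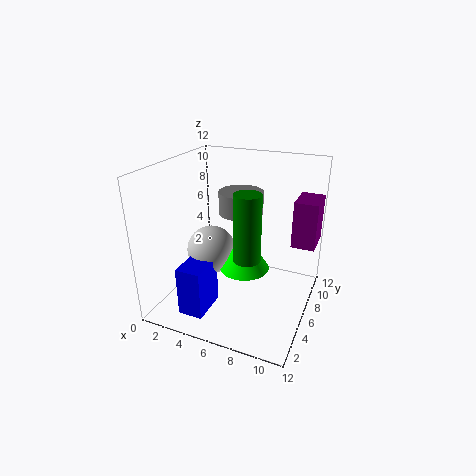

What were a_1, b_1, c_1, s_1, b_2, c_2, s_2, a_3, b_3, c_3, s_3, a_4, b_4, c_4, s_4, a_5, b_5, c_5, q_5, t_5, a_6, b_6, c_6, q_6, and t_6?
a_1 = 5; b_1 = 9; c_1 = 7; s_1 = 2; b_2 = 5; c_2 = 5; s_2 = 2; a_3 = 8; b_3 = 3; c_3 = 6; s_3 = 1; a_4 = 7; b_4 = 5; c_4 = 4; s_4 = 2; a_5 = 10; b_5 = 8; c_5 = 5; q_5 = 3; t_5 = 4; a_6 = 3; b_6 = 1; c_6 = 1; q_6 = 3; t_6 = 4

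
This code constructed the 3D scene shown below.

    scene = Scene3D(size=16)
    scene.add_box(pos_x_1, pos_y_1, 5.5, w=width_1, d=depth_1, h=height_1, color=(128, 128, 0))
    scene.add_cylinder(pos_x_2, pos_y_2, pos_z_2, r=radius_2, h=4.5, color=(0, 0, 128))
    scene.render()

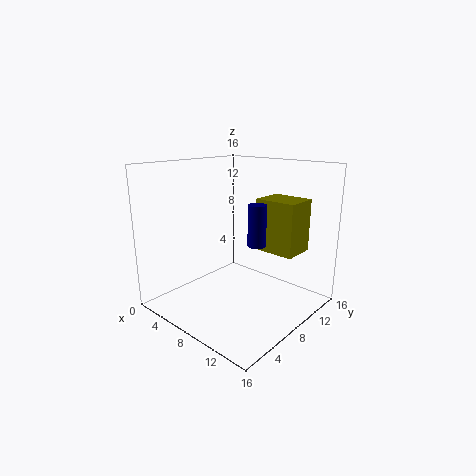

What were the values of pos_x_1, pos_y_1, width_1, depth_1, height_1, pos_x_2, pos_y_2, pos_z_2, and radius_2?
pos_x_1 = 7.5
pos_y_1 = 11.75
width_1 = 5
depth_1 = 4
height_1 = 6.25
pos_x_2 = 10.25
pos_y_2 = 8.5
pos_z_2 = 7.5
radius_2 = 1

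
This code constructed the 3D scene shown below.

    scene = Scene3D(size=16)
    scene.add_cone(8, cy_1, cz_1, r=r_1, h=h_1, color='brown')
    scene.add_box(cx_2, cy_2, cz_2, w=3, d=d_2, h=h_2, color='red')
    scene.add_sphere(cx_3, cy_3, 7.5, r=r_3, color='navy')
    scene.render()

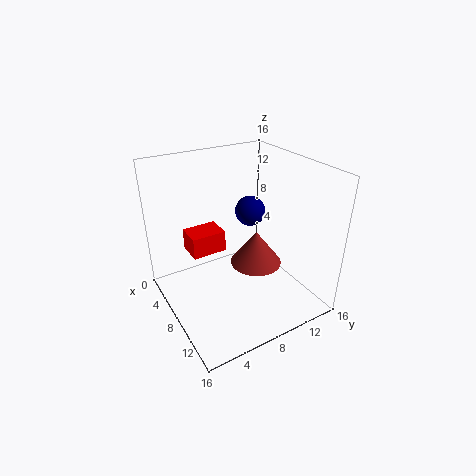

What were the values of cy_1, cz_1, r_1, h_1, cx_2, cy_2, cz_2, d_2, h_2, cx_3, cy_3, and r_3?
cy_1 = 10.5, cz_1 = 4, r_1 = 3, h_1 = 4, cx_2 = 3, cy_2 = 3.5, cz_2 = 5.5, d_2 = 4, h_2 = 2.5, cx_3 = 2, cy_3 = 13.5, r_3 = 2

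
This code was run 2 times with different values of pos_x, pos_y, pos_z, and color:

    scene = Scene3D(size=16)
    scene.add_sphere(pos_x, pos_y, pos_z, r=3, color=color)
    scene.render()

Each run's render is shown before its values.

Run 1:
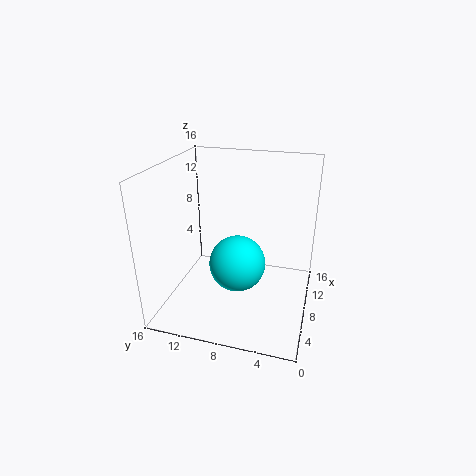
pos_x = 6; pos_y = 7.5; pos_z = 6; color = 'cyan'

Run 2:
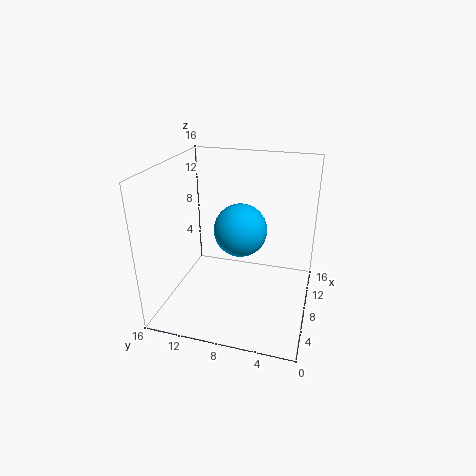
pos_x = 9; pos_y = 8; pos_z = 8.5; color = 'deepskyblue'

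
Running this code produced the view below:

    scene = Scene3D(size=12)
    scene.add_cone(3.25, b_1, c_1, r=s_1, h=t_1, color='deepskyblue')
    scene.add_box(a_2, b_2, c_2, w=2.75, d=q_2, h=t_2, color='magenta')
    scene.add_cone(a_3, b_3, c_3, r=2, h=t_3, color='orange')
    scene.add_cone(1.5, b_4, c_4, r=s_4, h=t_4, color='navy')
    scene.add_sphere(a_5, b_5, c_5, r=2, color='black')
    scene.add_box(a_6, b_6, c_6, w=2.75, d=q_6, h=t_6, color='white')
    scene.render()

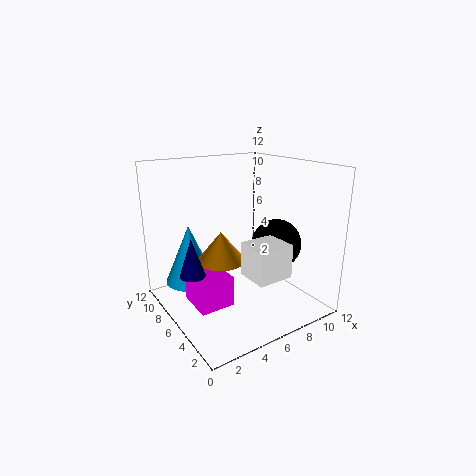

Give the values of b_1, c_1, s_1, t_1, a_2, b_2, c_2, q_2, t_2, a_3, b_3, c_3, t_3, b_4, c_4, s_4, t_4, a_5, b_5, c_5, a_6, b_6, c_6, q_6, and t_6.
b_1 = 9.75
c_1 = 1.25
s_1 = 2.25
t_1 = 5.25
a_2 = 1.5
b_2 = 4
c_2 = 1.25
q_2 = 3
t_2 = 2.5
a_3 = 4.5
b_3 = 6.25
c_3 = 4.25
t_3 = 2.5
b_4 = 5.5
c_4 = 4
s_4 = 1
t_4 = 3
a_5 = 8.25
b_5 = 3.75
c_5 = 5.75
a_6 = 4.25
b_6 = 0.5
c_6 = 4.5
q_6 = 2.5
t_6 = 2.5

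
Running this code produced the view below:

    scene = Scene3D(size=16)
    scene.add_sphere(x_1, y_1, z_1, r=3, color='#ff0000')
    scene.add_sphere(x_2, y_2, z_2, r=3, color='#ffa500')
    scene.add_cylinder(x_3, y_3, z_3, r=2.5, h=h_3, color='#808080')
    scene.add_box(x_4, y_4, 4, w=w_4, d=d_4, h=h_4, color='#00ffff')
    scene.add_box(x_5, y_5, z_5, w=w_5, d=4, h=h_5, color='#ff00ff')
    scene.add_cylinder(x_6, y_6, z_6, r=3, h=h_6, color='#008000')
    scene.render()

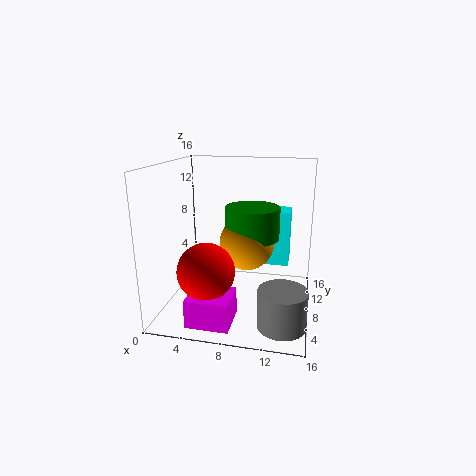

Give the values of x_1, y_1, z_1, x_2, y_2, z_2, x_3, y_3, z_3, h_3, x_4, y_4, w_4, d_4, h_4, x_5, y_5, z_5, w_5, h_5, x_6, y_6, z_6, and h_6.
x_1 = 5.5; y_1 = 4; z_1 = 5.5; x_2 = 9; y_2 = 8; z_2 = 7.5; x_3 = 13.5; y_3 = 3.5; z_3 = 0.5; h_3 = 4; x_4 = 10; y_4 = 10.5; w_4 = 3.5; d_4 = 3; h_4 = 6.5; x_5 = 4; y_5 = 1; z_5 = 0.5; w_5 = 4.5; h_5 = 3; x_6 = 9.5; y_6 = 8.5; z_6 = 8; h_6 = 3.5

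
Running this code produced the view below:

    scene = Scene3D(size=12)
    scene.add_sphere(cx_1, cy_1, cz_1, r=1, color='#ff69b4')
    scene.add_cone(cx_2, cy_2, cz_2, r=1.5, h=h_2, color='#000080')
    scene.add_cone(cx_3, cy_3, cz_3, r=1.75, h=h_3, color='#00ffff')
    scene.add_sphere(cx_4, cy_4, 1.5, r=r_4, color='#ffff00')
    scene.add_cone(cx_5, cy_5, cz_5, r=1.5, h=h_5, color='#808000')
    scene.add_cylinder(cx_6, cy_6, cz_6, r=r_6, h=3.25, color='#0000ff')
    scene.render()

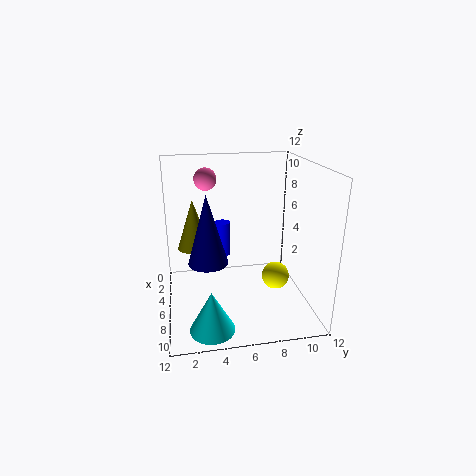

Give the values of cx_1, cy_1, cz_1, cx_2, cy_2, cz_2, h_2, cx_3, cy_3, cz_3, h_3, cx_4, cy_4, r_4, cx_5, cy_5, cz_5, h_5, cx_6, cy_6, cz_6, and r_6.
cx_1 = 2.5
cy_1 = 3.75
cz_1 = 10.25
cx_2 = 8.5
cy_2 = 3.25
cz_2 = 5.25
h_2 = 5.25
cx_3 = 10
cy_3 = 3.25
cz_3 = 0.25
h_3 = 3.25
cx_4 = 5
cy_4 = 9.75
r_4 = 1.25
cx_5 = 2.75
cy_5 = 2.5
cz_5 = 4
h_5 = 4.5
cx_6 = 2
cy_6 = 5.25
cz_6 = 2.75
r_6 = 0.75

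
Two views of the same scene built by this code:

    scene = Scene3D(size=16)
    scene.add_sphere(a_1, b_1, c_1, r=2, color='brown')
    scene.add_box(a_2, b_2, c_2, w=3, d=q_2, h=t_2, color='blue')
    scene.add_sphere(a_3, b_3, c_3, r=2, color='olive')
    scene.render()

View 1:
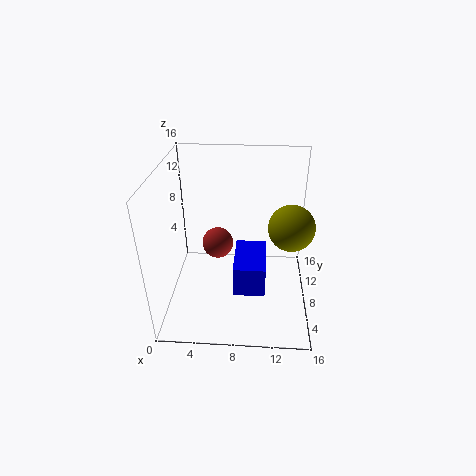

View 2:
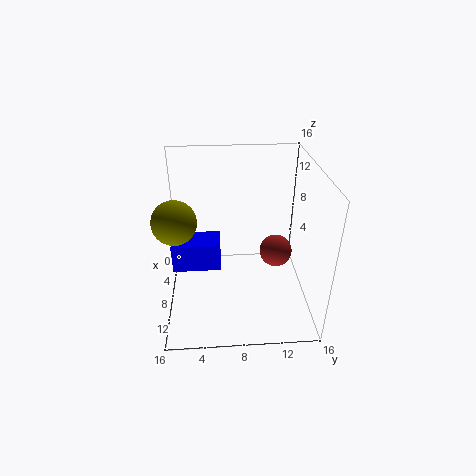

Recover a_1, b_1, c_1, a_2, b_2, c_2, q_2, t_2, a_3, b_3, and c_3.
a_1 = 5
b_1 = 13
c_1 = 4
a_2 = 8
b_2 = 1
c_2 = 6
q_2 = 5
t_2 = 3
a_3 = 13
b_3 = 2
c_3 = 13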